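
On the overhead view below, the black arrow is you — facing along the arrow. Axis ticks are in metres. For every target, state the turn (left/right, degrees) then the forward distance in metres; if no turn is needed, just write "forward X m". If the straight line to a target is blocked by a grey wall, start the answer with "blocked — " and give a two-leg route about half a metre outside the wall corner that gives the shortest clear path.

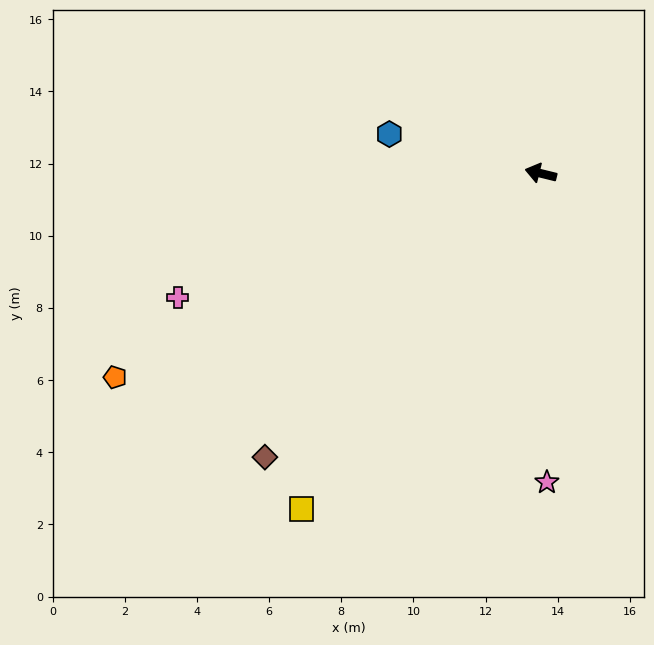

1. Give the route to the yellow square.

turn left 68°, forward 11.4 m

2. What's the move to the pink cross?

turn left 33°, forward 10.6 m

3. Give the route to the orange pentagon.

turn left 39°, forward 13.1 m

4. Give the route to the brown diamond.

turn left 60°, forward 11.0 m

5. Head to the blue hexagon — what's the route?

forward 4.3 m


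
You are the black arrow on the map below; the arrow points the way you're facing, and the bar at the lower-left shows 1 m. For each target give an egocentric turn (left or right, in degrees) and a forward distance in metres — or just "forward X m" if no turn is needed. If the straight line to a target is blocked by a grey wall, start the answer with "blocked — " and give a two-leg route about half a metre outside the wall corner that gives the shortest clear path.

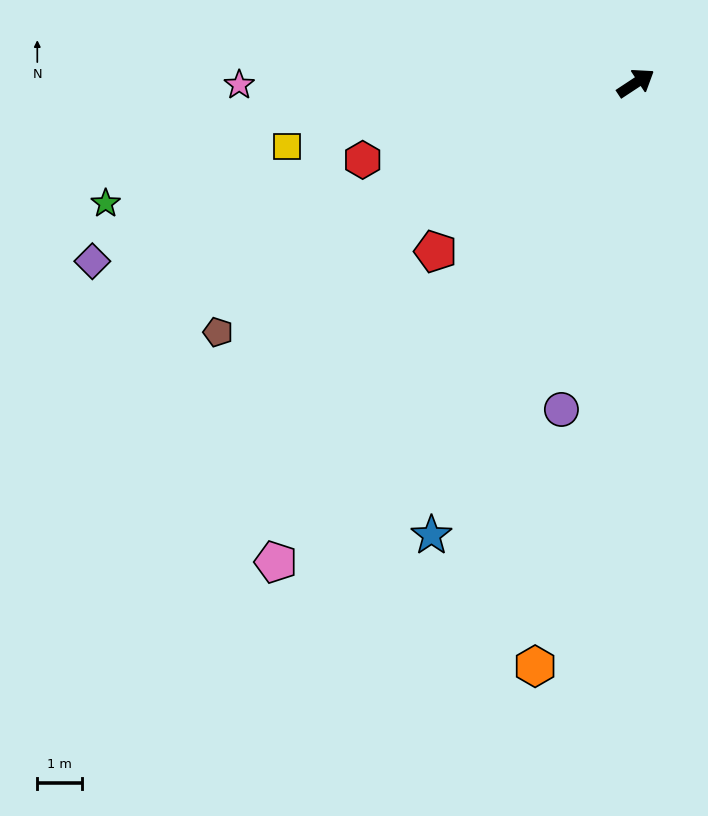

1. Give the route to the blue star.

turn right 148°, forward 11.0 m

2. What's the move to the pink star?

turn left 147°, forward 8.8 m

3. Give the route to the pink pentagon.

turn right 160°, forward 13.3 m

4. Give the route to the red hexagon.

turn left 162°, forward 6.3 m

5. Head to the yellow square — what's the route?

turn left 157°, forward 7.9 m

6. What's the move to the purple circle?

turn right 136°, forward 7.4 m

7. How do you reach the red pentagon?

turn right 173°, forward 5.8 m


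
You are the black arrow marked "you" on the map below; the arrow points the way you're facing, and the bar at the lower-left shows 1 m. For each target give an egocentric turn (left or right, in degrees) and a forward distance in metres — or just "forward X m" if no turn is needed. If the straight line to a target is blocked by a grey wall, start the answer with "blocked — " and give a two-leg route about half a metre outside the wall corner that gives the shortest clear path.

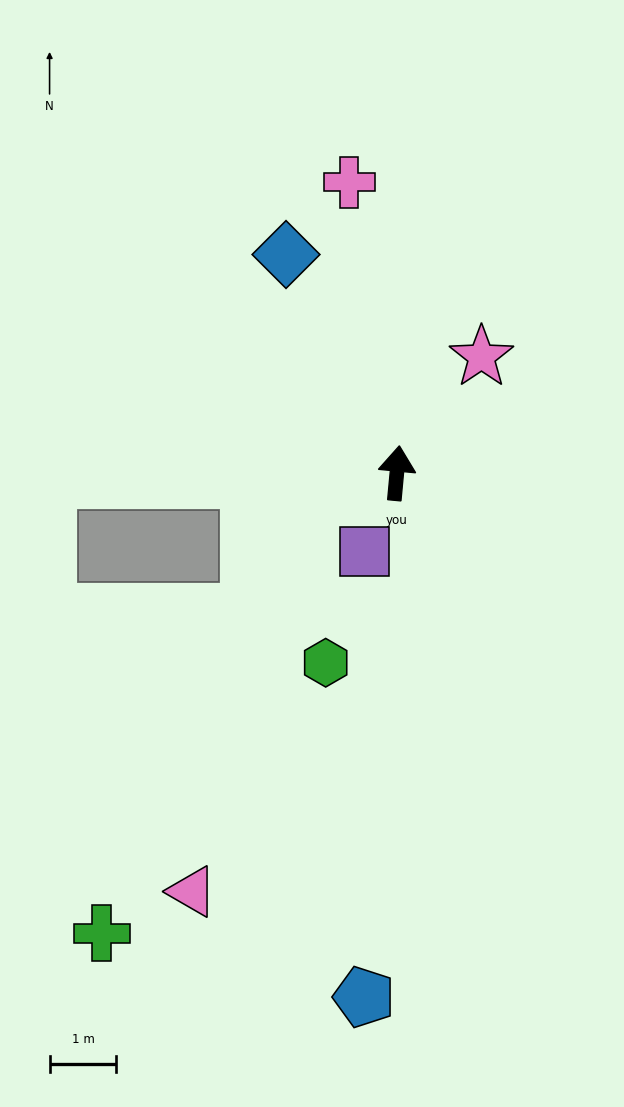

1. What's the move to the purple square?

turn left 163°, forward 1.3 m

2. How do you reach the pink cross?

turn left 15°, forward 4.4 m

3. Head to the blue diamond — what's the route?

turn left 32°, forward 3.7 m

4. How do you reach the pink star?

turn right 31°, forward 2.2 m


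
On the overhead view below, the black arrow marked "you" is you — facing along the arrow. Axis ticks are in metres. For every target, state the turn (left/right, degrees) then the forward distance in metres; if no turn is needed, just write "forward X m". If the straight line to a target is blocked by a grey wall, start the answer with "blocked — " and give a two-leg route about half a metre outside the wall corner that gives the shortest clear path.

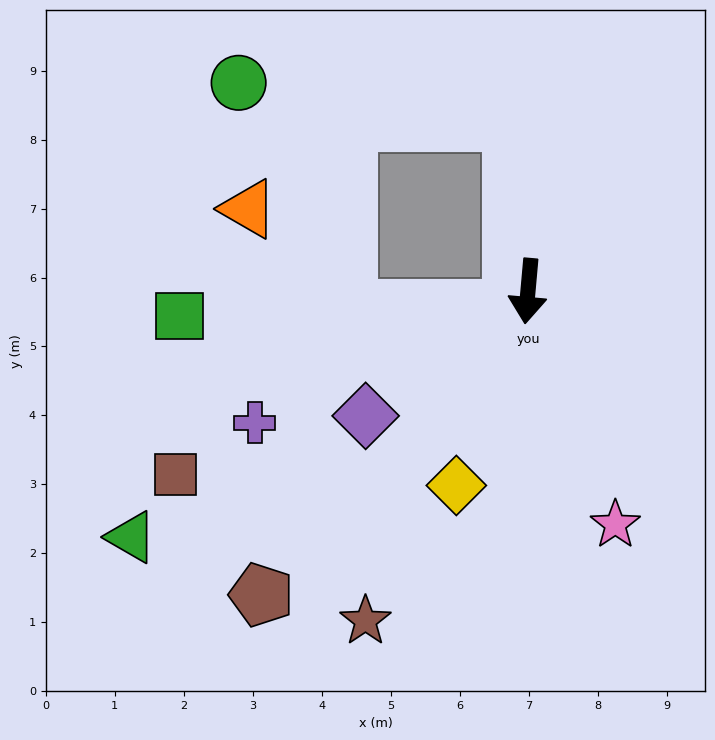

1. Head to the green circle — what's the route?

blocked — turn right 169°, forward 2.5 m, then turn left 76°, forward 4.0 m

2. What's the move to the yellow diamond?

turn right 15°, forward 3.0 m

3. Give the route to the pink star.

turn left 26°, forward 3.6 m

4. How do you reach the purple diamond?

turn right 47°, forward 3.0 m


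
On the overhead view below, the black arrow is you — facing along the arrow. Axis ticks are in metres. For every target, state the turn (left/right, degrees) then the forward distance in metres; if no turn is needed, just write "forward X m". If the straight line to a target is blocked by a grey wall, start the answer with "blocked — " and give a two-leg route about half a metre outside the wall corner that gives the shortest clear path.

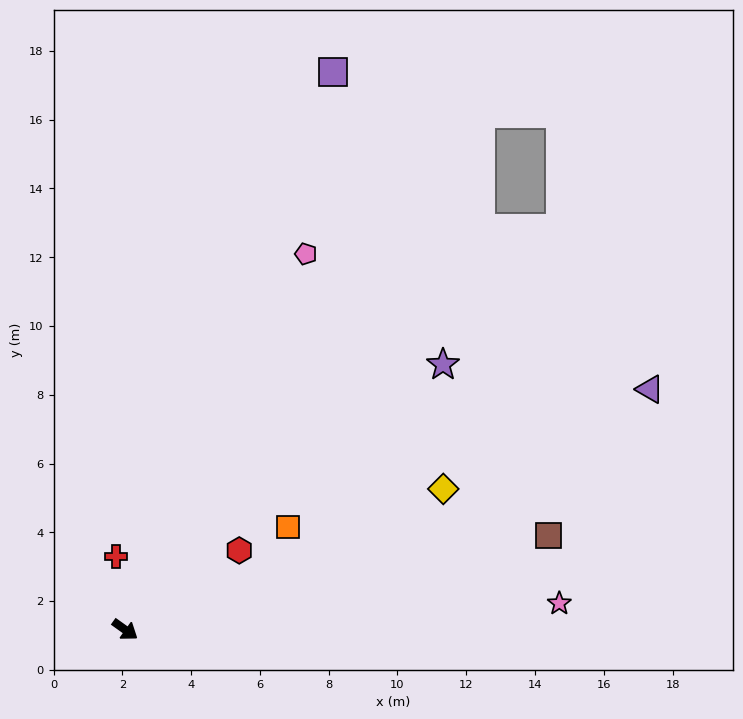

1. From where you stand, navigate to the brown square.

turn left 48°, forward 12.6 m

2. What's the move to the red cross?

turn left 132°, forward 2.1 m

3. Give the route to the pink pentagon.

turn left 100°, forward 12.1 m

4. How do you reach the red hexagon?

turn left 70°, forward 4.0 m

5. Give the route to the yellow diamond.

turn left 59°, forward 10.1 m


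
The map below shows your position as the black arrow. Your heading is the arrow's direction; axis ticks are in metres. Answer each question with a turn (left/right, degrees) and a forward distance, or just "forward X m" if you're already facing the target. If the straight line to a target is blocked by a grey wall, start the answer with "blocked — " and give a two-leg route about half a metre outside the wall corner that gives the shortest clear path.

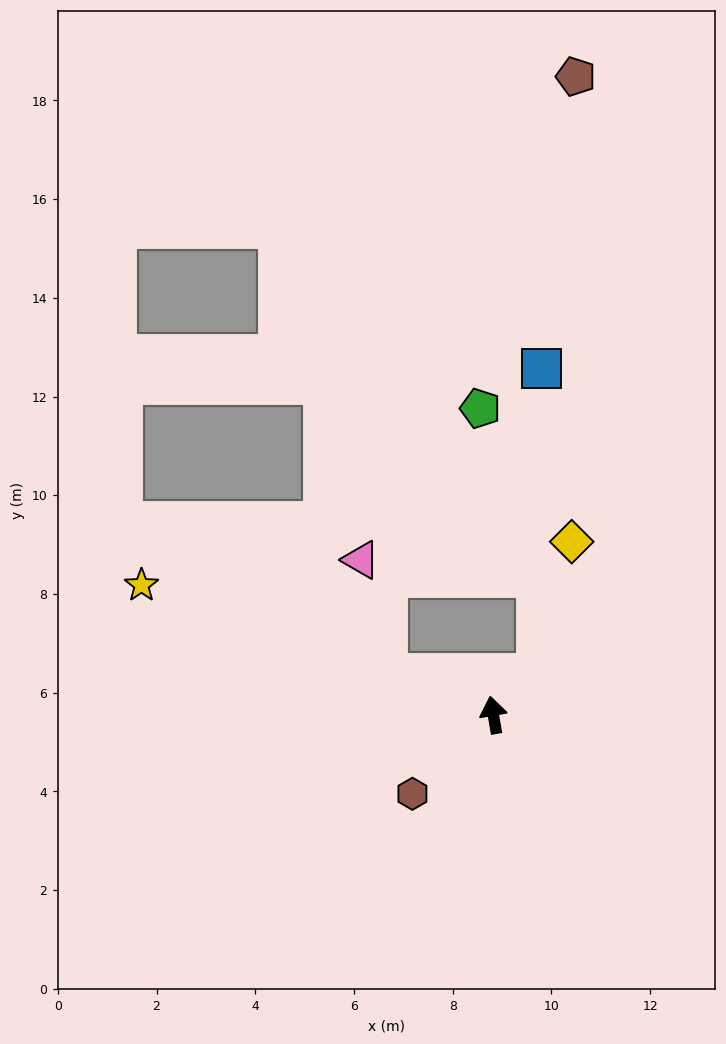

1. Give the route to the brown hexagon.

turn left 124°, forward 2.3 m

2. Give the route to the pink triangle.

blocked — turn left 59°, forward 2.3 m, then turn right 56°, forward 2.4 m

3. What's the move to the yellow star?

turn left 60°, forward 7.6 m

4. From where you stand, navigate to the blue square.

blocked — turn right 57°, forward 1.2 m, then turn left 46°, forward 6.2 m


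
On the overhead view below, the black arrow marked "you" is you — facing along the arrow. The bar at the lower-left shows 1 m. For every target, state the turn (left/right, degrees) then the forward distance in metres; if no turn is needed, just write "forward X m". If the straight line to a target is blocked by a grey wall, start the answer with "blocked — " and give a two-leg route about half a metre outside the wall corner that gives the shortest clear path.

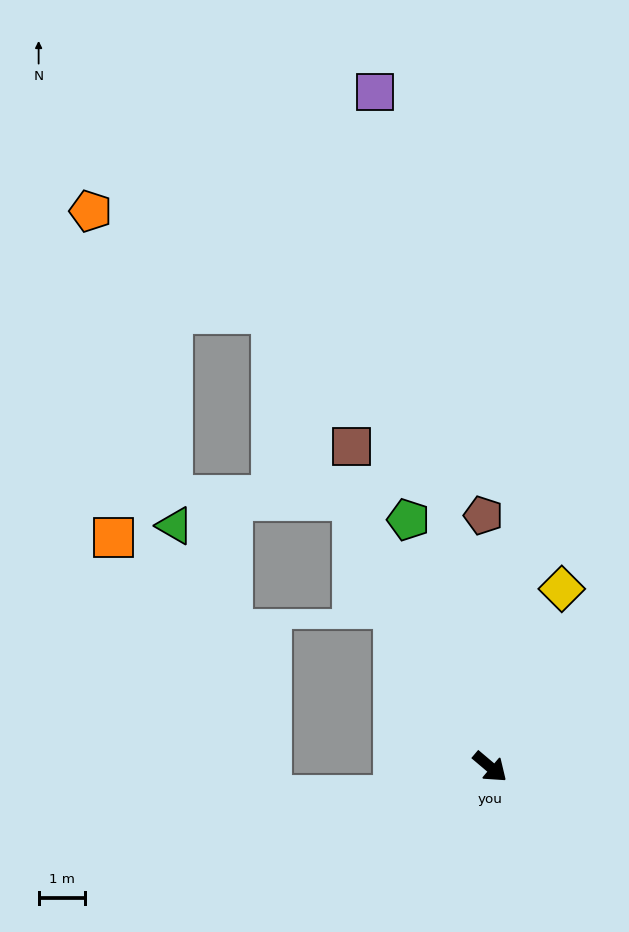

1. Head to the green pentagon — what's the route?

turn left 148°, forward 5.6 m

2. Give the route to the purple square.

turn left 140°, forward 14.8 m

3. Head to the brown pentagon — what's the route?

turn left 132°, forward 5.4 m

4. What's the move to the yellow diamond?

turn left 108°, forward 4.1 m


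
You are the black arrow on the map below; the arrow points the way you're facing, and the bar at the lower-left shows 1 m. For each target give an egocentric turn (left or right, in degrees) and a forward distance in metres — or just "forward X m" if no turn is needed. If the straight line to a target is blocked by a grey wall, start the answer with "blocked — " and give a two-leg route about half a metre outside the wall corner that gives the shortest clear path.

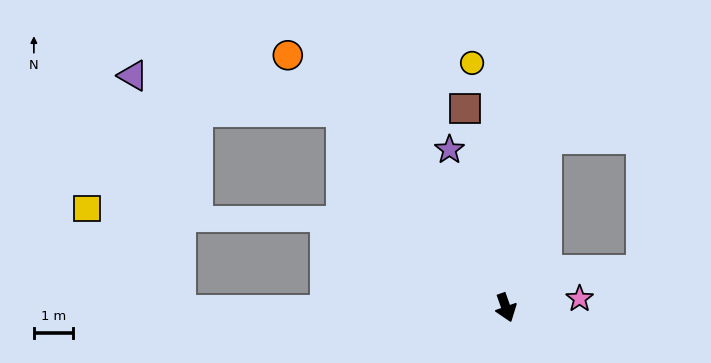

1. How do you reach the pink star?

turn left 78°, forward 1.9 m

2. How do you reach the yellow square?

blocked — turn right 109°, forward 8.3 m, then turn right 49°, forward 3.5 m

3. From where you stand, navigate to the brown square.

turn left 172°, forward 5.2 m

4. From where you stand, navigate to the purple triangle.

blocked — turn right 160°, forward 6.5 m, then turn left 41°, forward 5.4 m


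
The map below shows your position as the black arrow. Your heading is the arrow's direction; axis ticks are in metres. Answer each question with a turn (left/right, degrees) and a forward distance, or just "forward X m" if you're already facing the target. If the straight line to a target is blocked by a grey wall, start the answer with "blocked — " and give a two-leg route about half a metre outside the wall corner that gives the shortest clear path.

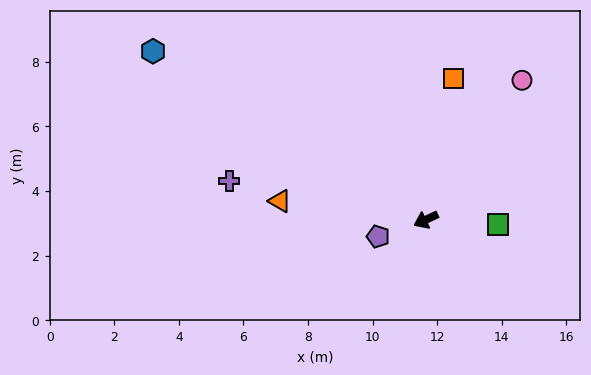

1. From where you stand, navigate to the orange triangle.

turn right 32°, forward 4.6 m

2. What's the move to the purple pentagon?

turn right 6°, forward 1.6 m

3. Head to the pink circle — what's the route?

turn right 150°, forward 5.2 m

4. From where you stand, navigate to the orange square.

turn right 126°, forward 4.5 m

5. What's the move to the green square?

turn left 151°, forward 2.2 m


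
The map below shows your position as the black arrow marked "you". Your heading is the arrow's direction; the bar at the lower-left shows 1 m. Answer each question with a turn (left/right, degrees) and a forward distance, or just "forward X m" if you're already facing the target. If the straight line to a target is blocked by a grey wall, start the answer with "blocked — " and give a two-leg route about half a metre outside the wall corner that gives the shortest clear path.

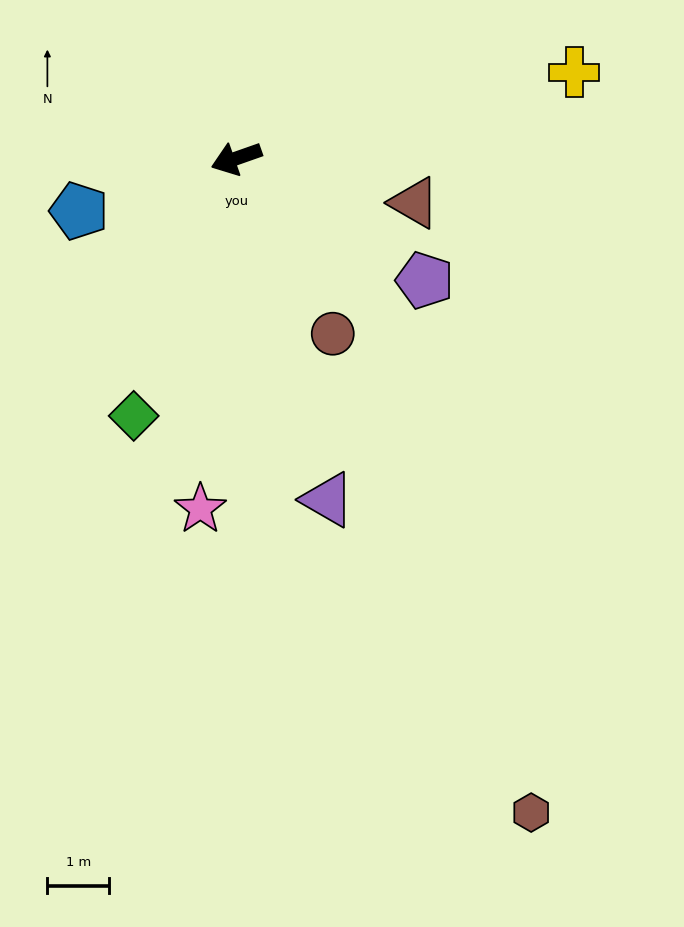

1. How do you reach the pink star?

turn left 65°, forward 5.7 m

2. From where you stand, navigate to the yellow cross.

turn left 175°, forward 5.7 m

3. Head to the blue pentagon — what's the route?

forward 2.7 m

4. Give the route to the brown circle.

turn left 99°, forward 3.2 m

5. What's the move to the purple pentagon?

turn left 128°, forward 3.6 m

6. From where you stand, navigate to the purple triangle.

turn left 86°, forward 5.7 m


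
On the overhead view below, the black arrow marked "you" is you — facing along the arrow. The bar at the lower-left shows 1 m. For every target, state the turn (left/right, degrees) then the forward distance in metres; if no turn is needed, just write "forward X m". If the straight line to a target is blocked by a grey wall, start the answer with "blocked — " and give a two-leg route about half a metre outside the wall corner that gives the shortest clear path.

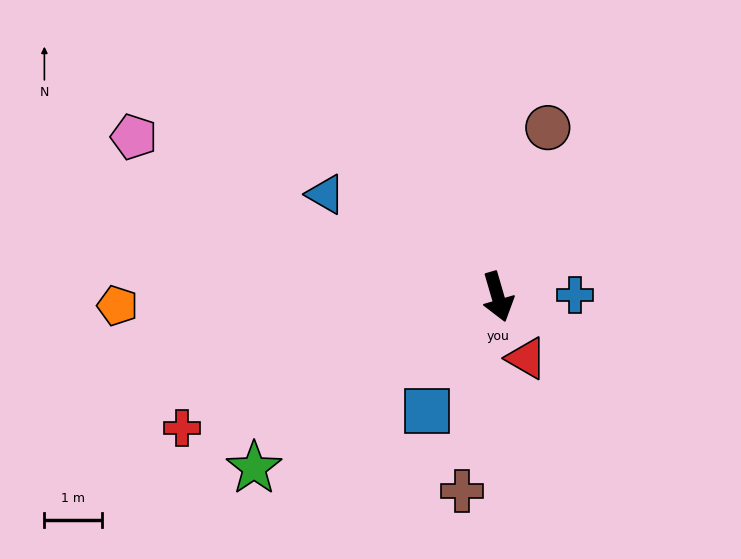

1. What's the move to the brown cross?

turn right 27°, forward 3.4 m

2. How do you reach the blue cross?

turn left 75°, forward 1.3 m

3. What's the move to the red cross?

turn right 84°, forward 6.0 m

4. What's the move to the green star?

turn right 71°, forward 5.2 m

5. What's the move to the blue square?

turn right 48°, forward 2.3 m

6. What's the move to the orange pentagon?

turn right 105°, forward 6.6 m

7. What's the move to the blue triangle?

turn right 137°, forward 3.5 m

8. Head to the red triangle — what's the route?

turn left 9°, forward 1.2 m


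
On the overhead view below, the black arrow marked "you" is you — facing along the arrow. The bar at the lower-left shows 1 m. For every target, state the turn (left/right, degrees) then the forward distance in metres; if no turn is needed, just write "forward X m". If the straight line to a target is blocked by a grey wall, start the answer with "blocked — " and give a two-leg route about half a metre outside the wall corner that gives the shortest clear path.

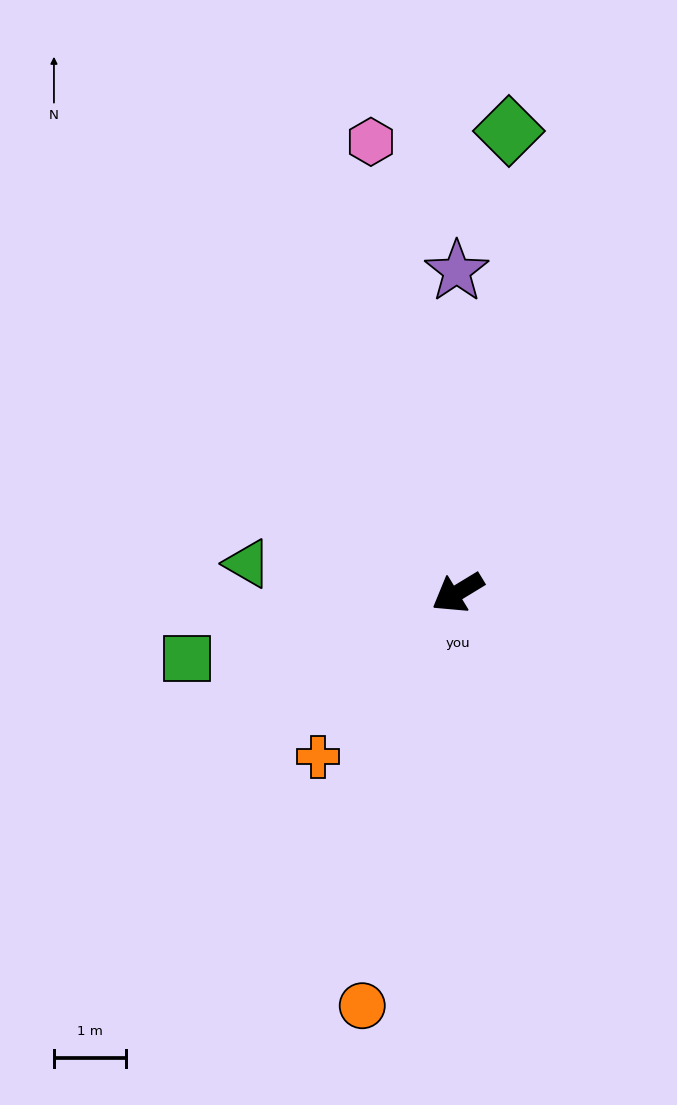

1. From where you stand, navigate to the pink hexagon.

turn right 110°, forward 6.4 m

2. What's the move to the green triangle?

turn right 39°, forward 2.9 m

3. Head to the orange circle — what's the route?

turn left 46°, forward 5.9 m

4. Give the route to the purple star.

turn right 121°, forward 4.5 m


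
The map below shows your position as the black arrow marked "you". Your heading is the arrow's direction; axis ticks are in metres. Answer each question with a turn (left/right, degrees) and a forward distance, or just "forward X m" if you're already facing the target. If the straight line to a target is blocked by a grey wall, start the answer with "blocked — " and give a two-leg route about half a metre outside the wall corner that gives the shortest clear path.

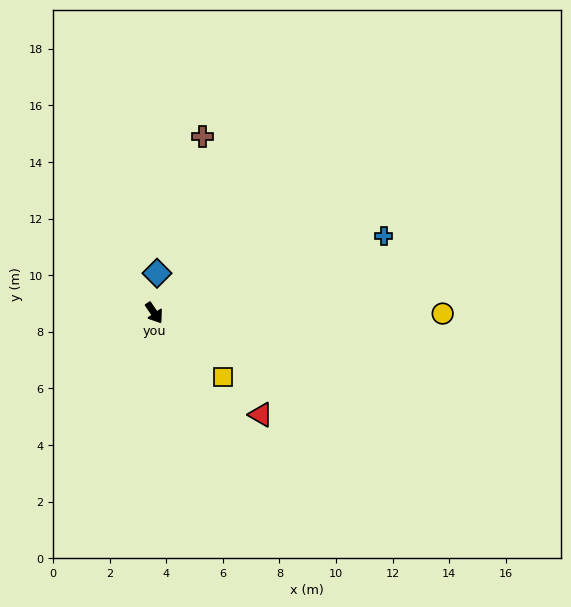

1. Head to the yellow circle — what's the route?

turn left 56°, forward 10.2 m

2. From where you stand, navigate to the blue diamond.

turn left 142°, forward 1.4 m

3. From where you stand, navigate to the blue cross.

turn left 74°, forward 8.5 m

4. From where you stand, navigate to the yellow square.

turn left 13°, forward 3.3 m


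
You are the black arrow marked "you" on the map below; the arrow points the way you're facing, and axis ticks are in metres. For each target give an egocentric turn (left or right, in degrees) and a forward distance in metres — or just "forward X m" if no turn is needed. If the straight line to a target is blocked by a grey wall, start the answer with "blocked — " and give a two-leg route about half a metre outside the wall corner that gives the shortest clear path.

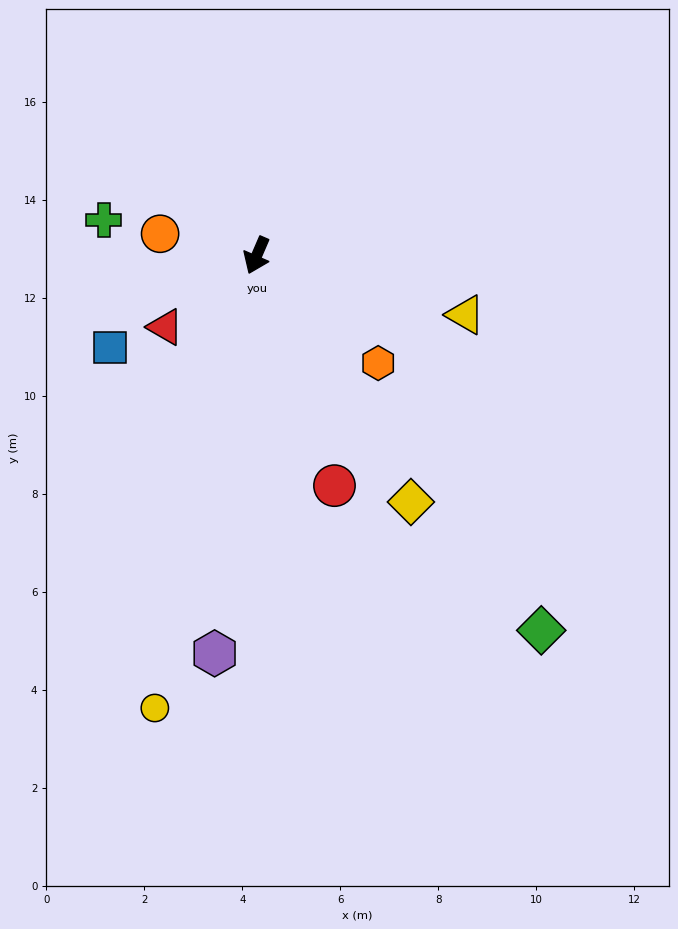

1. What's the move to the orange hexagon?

turn left 72°, forward 3.3 m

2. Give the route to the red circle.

turn left 42°, forward 5.0 m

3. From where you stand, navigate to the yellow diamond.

turn left 55°, forward 5.9 m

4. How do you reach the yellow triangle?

turn left 97°, forward 4.4 m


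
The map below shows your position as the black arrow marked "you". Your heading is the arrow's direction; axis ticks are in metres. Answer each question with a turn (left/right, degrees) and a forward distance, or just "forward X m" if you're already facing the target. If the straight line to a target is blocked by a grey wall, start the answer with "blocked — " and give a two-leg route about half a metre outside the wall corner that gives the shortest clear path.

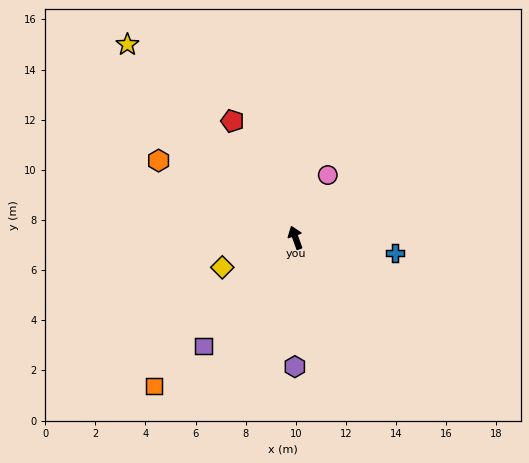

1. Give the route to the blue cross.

turn right 119°, forward 4.0 m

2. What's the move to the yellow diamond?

turn left 92°, forward 3.1 m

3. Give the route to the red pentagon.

turn left 9°, forward 5.3 m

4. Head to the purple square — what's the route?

turn left 120°, forward 5.7 m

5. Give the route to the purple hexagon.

turn left 160°, forward 5.1 m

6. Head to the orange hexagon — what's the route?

turn left 41°, forward 6.3 m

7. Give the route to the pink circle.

turn right 47°, forward 2.8 m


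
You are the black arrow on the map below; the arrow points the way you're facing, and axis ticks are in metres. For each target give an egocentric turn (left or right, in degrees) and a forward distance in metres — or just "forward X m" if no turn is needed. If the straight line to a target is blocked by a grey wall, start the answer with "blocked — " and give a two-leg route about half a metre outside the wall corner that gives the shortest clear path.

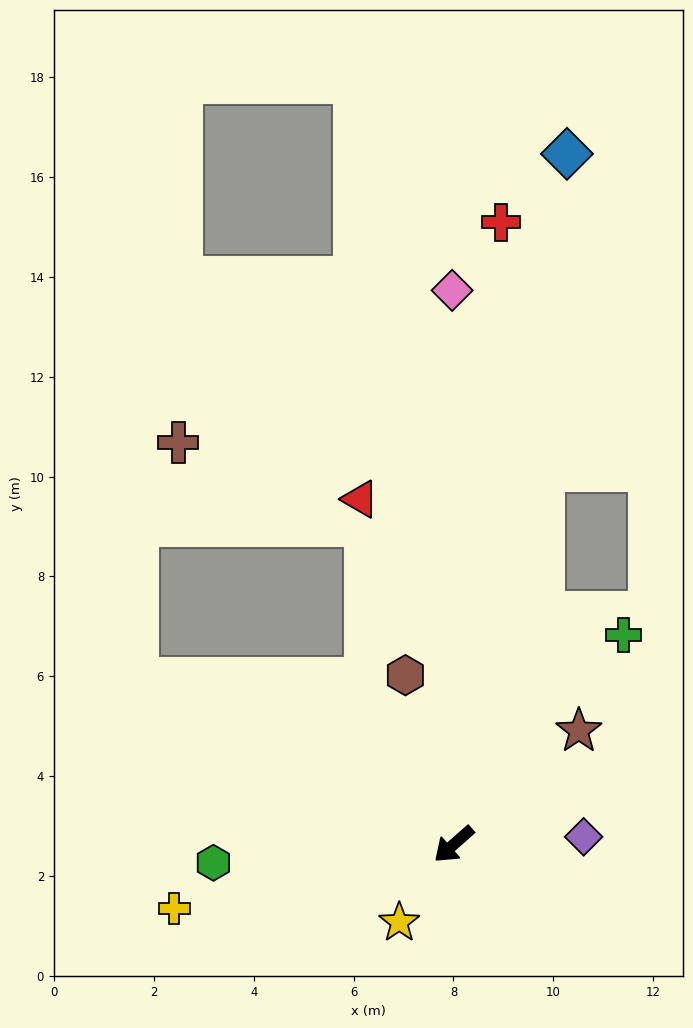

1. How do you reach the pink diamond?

turn right 131°, forward 11.1 m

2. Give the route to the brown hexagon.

turn right 115°, forward 3.5 m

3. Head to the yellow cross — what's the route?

turn right 29°, forward 5.7 m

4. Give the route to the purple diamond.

turn left 142°, forward 2.6 m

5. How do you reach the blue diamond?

turn right 141°, forward 14.0 m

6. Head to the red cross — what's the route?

turn right 136°, forward 12.5 m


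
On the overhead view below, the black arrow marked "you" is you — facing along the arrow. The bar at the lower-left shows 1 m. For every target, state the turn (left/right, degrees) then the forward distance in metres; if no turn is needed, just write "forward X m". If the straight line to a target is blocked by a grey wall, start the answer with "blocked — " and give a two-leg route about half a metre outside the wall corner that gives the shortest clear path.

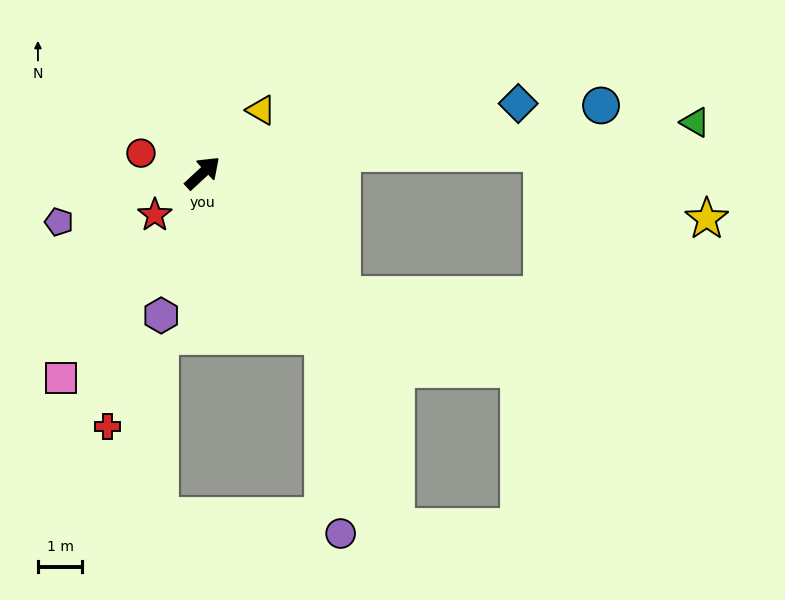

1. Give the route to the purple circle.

blocked — turn right 96°, forward 4.6 m, then turn right 32°, forward 4.4 m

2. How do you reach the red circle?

turn left 120°, forward 1.5 m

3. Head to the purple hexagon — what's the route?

turn right 149°, forward 3.3 m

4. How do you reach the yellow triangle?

turn left 4°, forward 1.9 m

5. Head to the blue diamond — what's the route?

turn right 30°, forward 7.3 m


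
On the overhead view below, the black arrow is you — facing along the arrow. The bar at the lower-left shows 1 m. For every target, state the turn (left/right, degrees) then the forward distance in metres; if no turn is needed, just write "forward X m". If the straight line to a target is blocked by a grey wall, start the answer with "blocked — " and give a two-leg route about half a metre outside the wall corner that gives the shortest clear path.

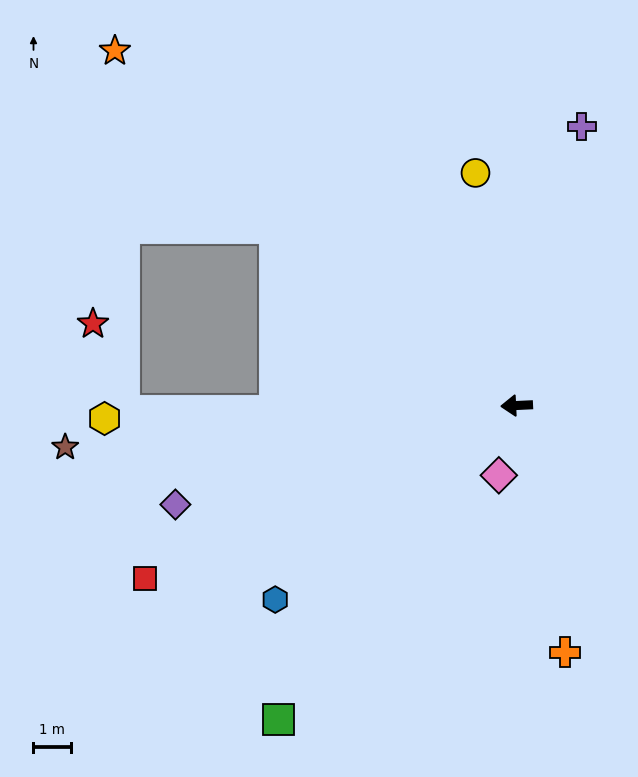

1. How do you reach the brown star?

turn left 3°, forward 12.0 m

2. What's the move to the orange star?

turn right 44°, forward 14.2 m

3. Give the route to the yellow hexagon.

forward 10.9 m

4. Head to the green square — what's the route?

turn left 50°, forward 10.4 m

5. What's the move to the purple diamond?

turn left 13°, forward 9.4 m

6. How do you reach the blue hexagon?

turn left 36°, forward 8.2 m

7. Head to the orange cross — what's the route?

turn left 98°, forward 6.7 m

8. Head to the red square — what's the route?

turn left 22°, forward 10.8 m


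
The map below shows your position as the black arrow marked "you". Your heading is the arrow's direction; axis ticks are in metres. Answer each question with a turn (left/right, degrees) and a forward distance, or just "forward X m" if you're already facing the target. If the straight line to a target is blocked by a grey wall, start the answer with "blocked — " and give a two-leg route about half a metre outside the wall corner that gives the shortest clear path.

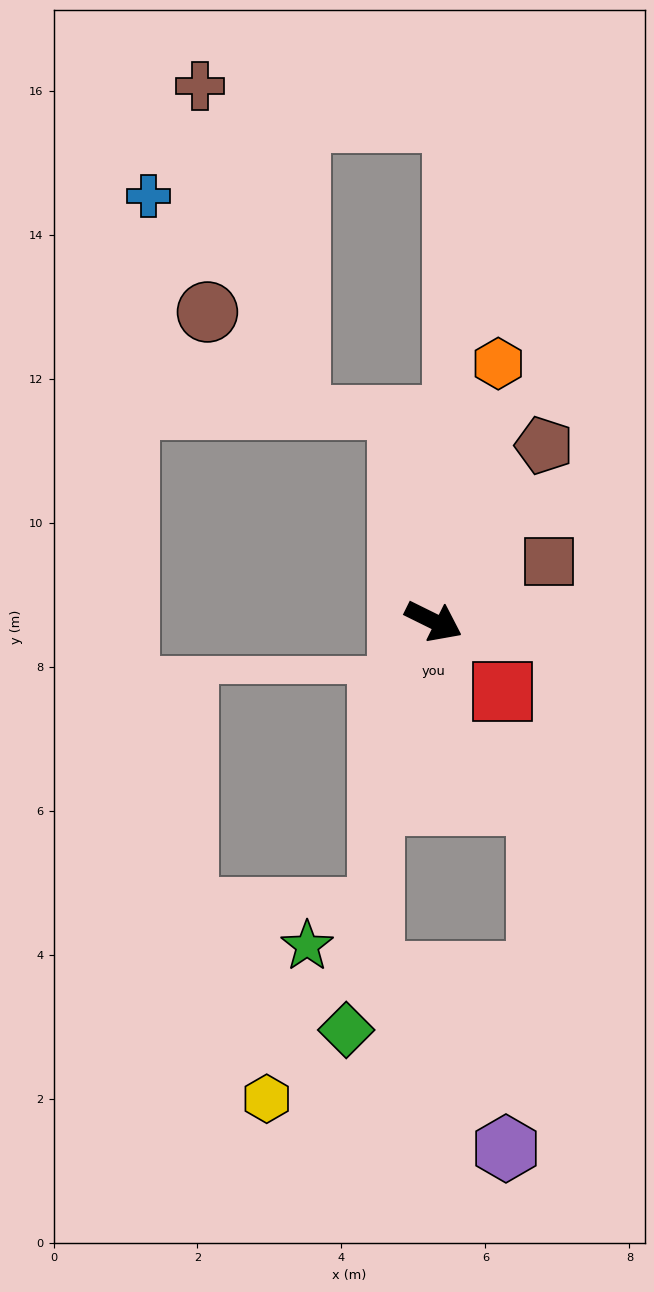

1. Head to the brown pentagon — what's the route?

turn left 84°, forward 2.9 m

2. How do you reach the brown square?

turn left 54°, forward 1.8 m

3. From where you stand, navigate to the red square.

turn right 19°, forward 1.4 m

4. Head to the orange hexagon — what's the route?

turn left 102°, forward 3.7 m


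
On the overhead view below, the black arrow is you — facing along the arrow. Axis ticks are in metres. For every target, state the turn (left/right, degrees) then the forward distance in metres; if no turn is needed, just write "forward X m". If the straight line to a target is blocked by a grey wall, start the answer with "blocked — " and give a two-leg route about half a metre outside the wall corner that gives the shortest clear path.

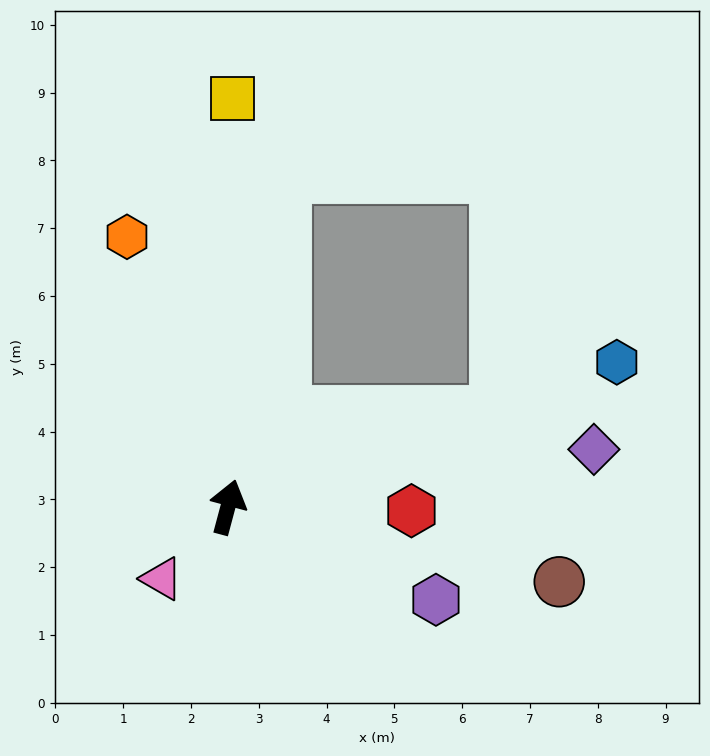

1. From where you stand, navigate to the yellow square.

turn left 14°, forward 6.0 m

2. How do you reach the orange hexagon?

turn left 35°, forward 4.3 m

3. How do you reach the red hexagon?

turn right 76°, forward 2.7 m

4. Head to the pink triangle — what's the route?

turn left 152°, forward 1.4 m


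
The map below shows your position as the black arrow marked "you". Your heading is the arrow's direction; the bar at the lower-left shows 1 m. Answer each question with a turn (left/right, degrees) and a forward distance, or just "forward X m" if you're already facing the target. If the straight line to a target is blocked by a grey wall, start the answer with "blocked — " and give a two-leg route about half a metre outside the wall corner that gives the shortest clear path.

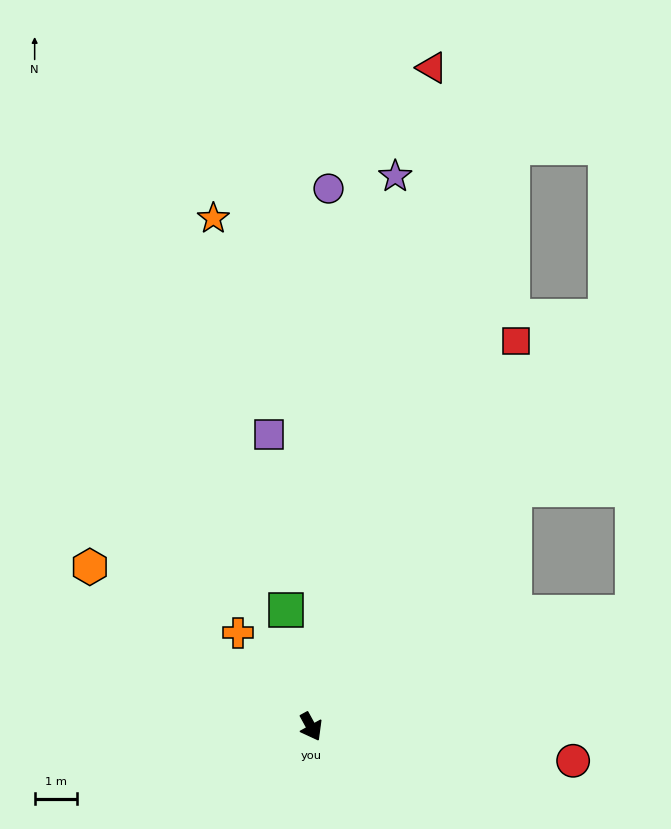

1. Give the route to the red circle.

turn left 54°, forward 6.2 m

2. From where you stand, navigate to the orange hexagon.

turn right 155°, forward 6.4 m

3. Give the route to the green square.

turn left 163°, forward 2.8 m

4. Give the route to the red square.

turn left 123°, forward 10.3 m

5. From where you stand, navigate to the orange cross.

turn right 171°, forward 2.8 m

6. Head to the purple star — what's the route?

turn left 143°, forward 13.1 m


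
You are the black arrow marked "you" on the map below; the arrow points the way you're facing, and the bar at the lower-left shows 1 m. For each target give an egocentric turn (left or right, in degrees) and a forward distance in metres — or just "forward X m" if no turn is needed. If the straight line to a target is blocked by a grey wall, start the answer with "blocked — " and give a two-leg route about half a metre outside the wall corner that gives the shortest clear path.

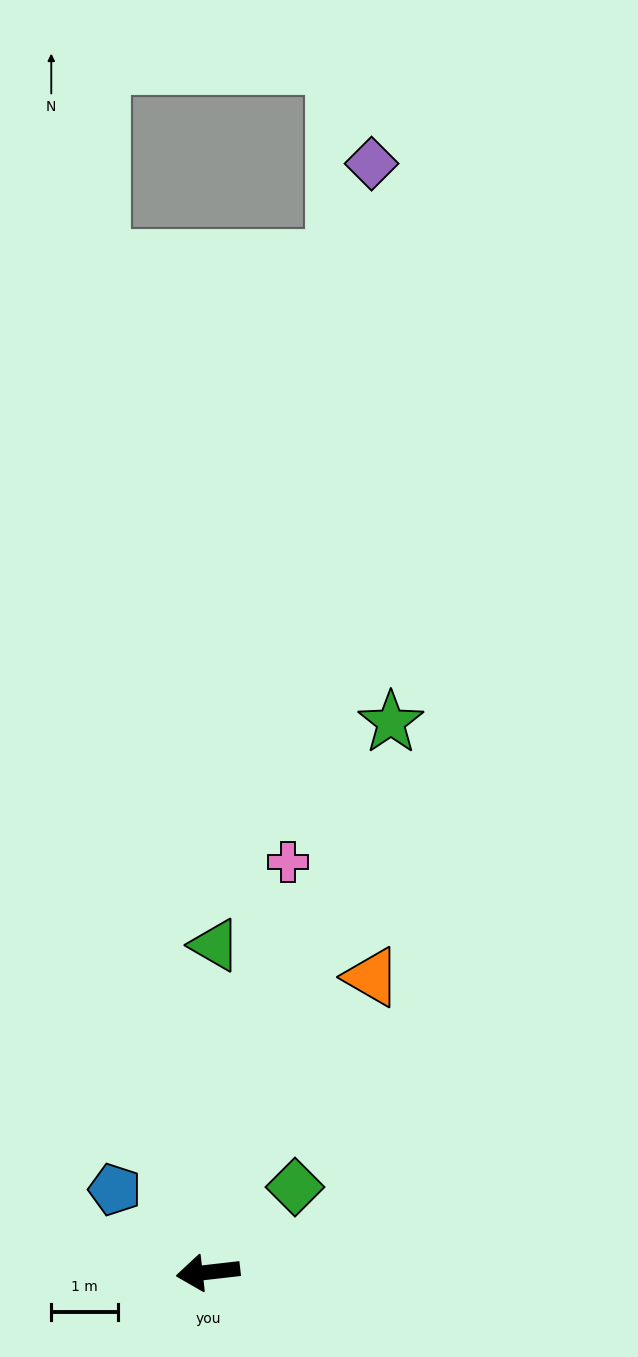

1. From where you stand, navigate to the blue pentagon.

turn right 48°, forward 1.9 m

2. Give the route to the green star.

turn right 115°, forward 8.7 m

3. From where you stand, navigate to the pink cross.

turn right 108°, forward 6.2 m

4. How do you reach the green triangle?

turn right 98°, forward 4.9 m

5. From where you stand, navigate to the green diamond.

turn right 142°, forward 1.8 m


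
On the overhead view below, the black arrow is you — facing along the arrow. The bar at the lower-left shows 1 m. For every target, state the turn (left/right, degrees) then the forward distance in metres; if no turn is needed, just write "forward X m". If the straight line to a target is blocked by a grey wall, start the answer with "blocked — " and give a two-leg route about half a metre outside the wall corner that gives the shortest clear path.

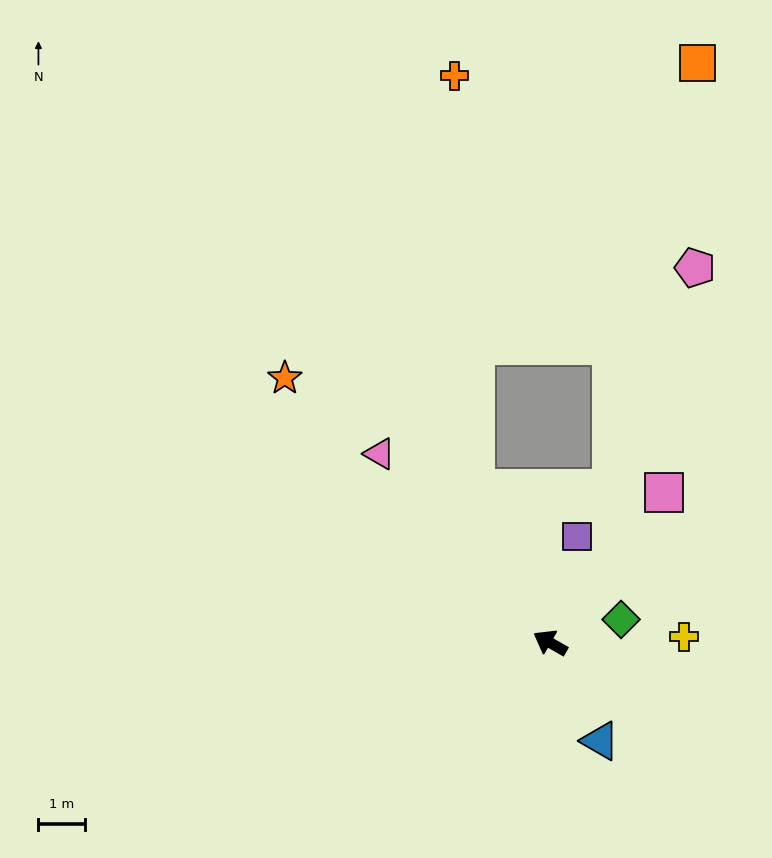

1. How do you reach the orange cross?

blocked — turn right 34°, forward 3.7 m, then turn right 23°, forward 8.9 m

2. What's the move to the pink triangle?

turn right 18°, forward 5.4 m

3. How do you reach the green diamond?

turn right 132°, forward 1.6 m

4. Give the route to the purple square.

turn right 74°, forward 2.3 m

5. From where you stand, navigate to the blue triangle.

turn left 147°, forward 2.4 m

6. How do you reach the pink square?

turn right 97°, forward 4.0 m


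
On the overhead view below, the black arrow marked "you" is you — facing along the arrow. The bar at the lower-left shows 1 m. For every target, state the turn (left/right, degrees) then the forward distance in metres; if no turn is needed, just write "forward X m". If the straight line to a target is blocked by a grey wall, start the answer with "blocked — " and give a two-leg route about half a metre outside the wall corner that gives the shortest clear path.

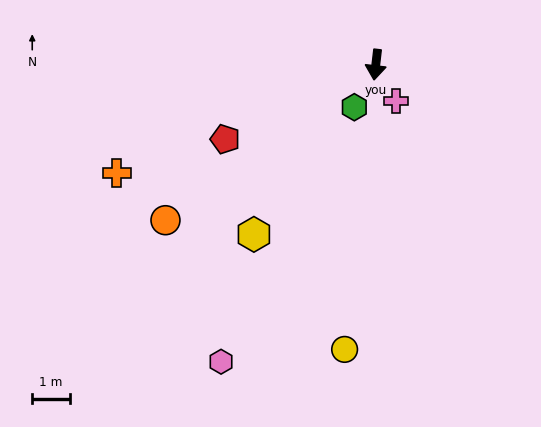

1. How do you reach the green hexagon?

turn right 20°, forward 1.3 m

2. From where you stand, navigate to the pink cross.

turn left 36°, forward 1.1 m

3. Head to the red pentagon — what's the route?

turn right 57°, forward 4.5 m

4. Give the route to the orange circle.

turn right 47°, forward 7.0 m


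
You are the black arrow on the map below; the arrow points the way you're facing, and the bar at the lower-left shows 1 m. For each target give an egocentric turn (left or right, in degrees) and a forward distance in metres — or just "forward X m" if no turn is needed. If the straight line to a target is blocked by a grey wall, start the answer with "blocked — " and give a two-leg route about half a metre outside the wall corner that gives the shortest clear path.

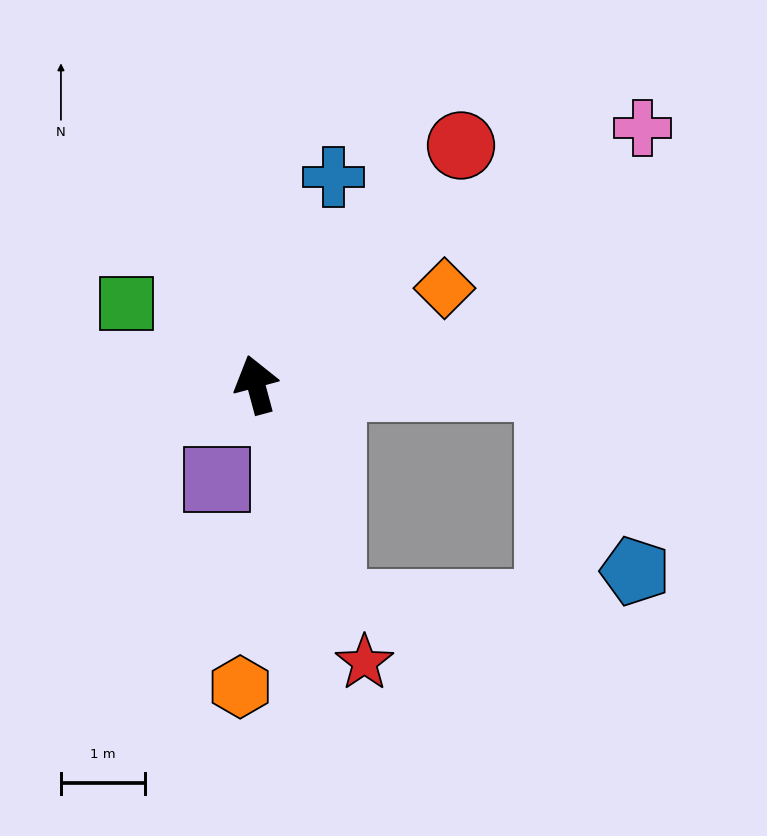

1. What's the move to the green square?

turn left 43°, forward 1.8 m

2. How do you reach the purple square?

turn left 143°, forward 1.2 m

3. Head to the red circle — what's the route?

turn right 56°, forward 3.8 m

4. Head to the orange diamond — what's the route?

turn right 78°, forward 2.5 m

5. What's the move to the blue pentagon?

blocked — turn right 105°, forward 3.5 m, then turn right 66°, forward 2.4 m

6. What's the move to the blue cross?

turn right 35°, forward 2.6 m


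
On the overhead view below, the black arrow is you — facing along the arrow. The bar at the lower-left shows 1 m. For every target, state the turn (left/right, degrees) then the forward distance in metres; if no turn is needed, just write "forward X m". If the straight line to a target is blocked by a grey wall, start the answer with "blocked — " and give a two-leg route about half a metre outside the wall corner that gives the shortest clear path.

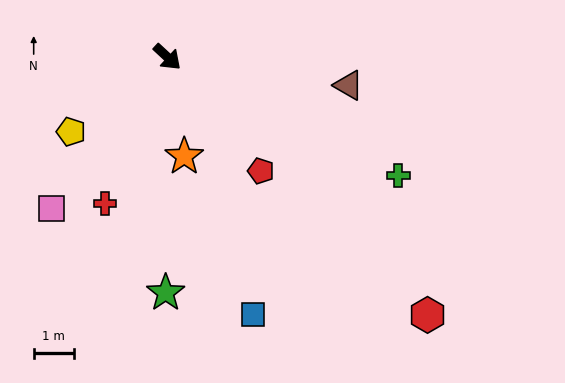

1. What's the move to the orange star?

turn right 38°, forward 2.5 m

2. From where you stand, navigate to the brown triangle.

turn left 34°, forward 4.6 m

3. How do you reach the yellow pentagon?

turn right 99°, forward 3.0 m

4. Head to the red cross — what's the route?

turn right 70°, forward 4.0 m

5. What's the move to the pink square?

turn right 84°, forward 4.7 m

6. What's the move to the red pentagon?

turn right 8°, forward 3.7 m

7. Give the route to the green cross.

turn left 16°, forward 6.4 m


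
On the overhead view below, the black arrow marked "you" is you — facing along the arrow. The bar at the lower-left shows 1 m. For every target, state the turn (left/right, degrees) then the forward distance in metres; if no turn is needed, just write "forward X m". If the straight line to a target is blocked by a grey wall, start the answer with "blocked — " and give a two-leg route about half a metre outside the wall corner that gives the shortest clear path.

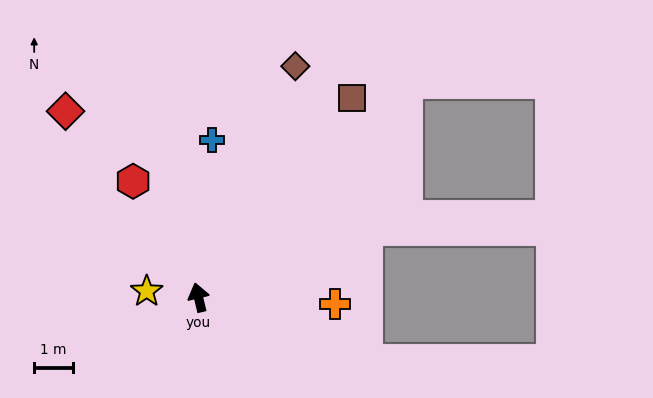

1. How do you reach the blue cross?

turn right 18°, forward 4.1 m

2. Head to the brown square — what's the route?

turn right 51°, forward 6.5 m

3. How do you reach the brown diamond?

turn right 36°, forward 6.5 m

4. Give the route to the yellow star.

turn left 70°, forward 1.3 m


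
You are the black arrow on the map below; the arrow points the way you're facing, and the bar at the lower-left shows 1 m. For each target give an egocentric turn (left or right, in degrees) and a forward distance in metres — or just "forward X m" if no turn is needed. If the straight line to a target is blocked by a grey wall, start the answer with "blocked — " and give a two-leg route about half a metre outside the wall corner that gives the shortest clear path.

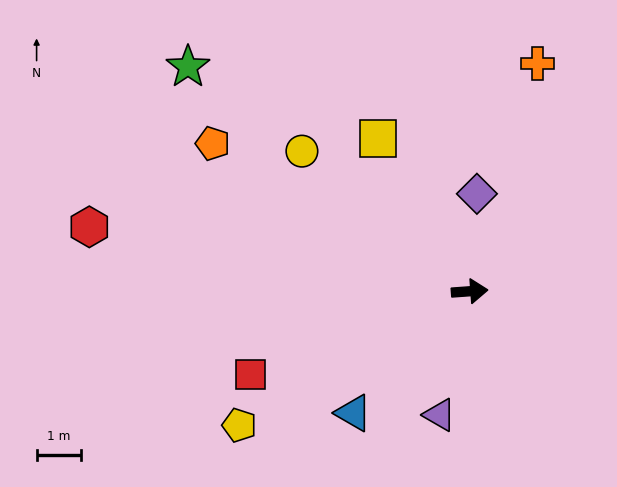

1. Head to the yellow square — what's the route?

turn left 117°, forward 4.0 m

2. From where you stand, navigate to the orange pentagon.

turn left 146°, forward 6.6 m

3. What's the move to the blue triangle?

turn right 138°, forward 3.8 m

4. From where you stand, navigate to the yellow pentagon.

turn right 154°, forward 5.9 m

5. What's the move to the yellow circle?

turn left 136°, forward 4.9 m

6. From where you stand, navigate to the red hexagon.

turn left 166°, forward 8.6 m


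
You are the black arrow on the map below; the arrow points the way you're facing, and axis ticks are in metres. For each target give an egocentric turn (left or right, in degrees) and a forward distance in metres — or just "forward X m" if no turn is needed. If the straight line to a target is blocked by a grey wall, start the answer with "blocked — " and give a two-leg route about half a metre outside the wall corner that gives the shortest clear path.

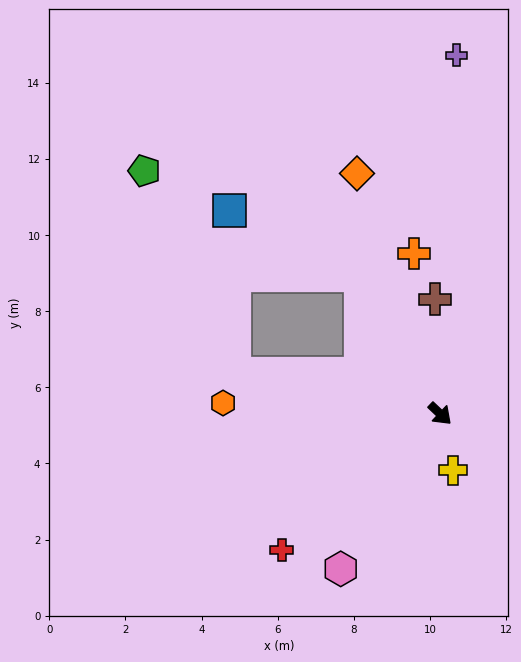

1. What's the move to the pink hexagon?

turn right 79°, forward 4.8 m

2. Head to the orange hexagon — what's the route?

turn right 139°, forward 5.7 m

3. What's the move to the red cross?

turn right 96°, forward 5.5 m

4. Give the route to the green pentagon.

blocked — turn right 148°, forward 5.5 m, then turn right 54°, forward 5.8 m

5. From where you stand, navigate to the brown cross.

turn left 136°, forward 3.0 m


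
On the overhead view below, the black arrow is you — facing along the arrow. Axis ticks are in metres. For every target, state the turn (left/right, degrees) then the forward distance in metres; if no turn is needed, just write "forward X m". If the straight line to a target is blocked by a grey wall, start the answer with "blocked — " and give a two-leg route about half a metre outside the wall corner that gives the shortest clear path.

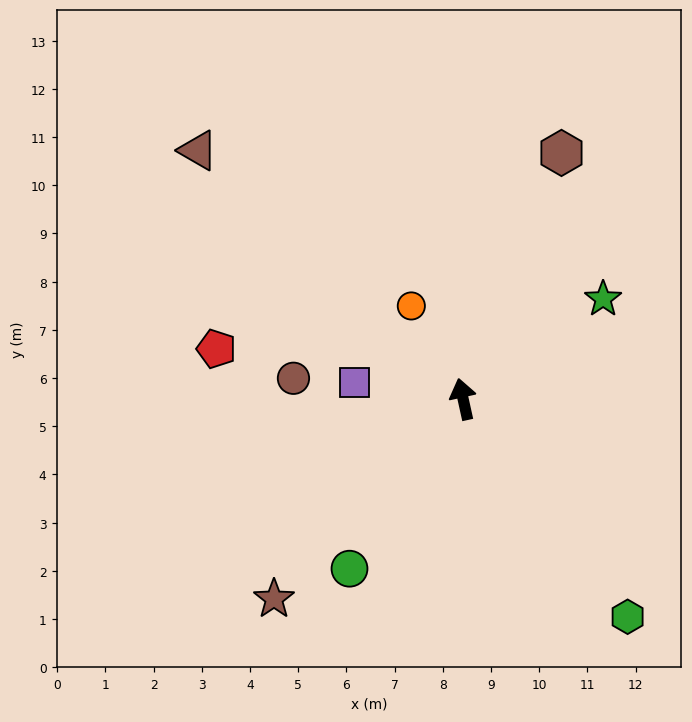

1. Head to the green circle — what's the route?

turn left 134°, forward 4.2 m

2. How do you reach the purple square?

turn left 69°, forward 2.3 m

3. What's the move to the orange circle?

turn left 17°, forward 2.2 m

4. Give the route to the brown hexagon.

turn right 34°, forward 5.5 m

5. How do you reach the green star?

turn right 67°, forward 3.6 m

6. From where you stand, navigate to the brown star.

turn left 124°, forward 5.7 m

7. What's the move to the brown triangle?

turn left 34°, forward 7.5 m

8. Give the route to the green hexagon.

turn right 155°, forward 5.7 m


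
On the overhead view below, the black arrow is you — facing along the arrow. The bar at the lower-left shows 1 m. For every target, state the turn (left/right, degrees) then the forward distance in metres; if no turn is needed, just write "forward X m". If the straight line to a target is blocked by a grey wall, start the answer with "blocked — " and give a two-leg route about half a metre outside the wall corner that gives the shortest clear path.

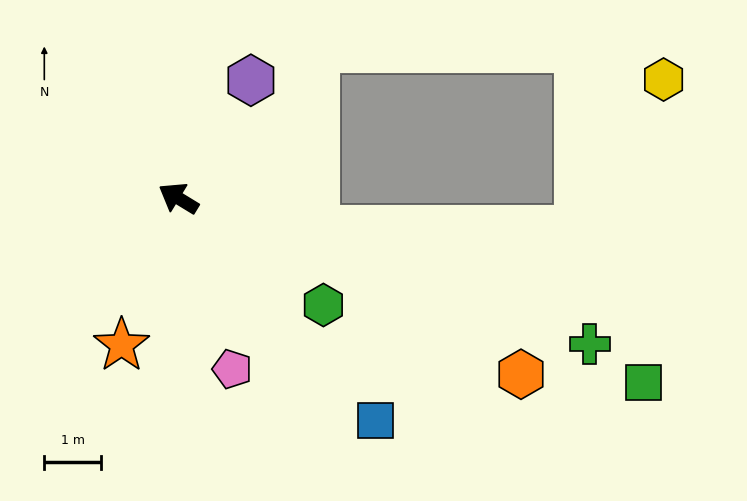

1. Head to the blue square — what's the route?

turn left 163°, forward 5.2 m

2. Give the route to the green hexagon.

turn left 175°, forward 3.1 m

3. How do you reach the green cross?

turn right 168°, forward 7.6 m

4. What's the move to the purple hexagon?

turn right 90°, forward 2.4 m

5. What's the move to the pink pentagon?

turn left 139°, forward 3.1 m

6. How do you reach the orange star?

turn left 100°, forward 2.8 m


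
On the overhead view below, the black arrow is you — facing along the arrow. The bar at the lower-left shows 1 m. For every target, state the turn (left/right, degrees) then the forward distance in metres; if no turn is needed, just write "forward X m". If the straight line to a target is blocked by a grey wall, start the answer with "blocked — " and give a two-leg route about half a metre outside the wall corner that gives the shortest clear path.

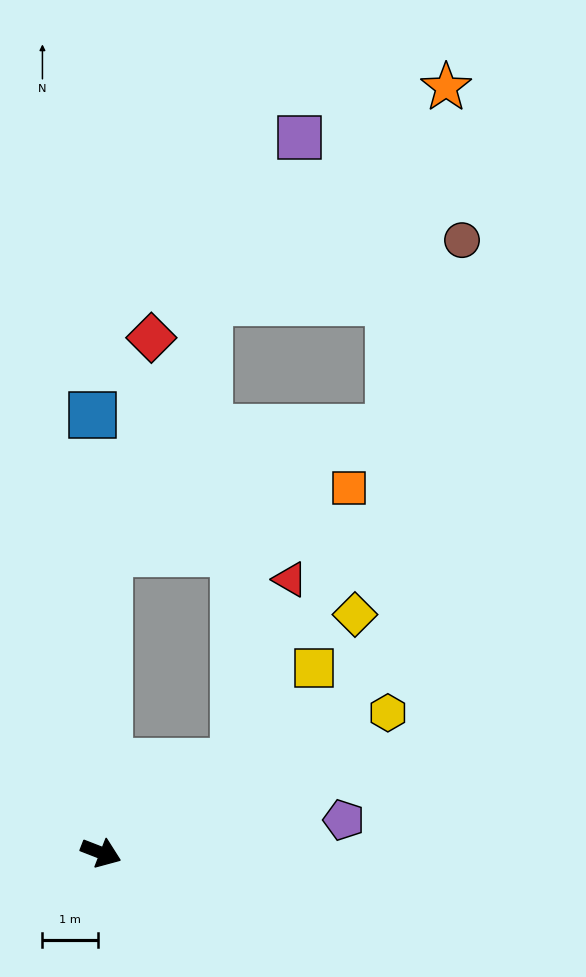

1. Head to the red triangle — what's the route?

blocked — turn left 56°, forward 2.9 m, then turn left 38°, forward 3.4 m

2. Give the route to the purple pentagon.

turn left 29°, forward 4.4 m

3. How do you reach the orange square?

blocked — turn left 110°, forward 5.4 m, then turn right 74°, forward 4.5 m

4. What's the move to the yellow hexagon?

turn left 47°, forward 5.7 m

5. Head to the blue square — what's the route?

turn left 112°, forward 7.9 m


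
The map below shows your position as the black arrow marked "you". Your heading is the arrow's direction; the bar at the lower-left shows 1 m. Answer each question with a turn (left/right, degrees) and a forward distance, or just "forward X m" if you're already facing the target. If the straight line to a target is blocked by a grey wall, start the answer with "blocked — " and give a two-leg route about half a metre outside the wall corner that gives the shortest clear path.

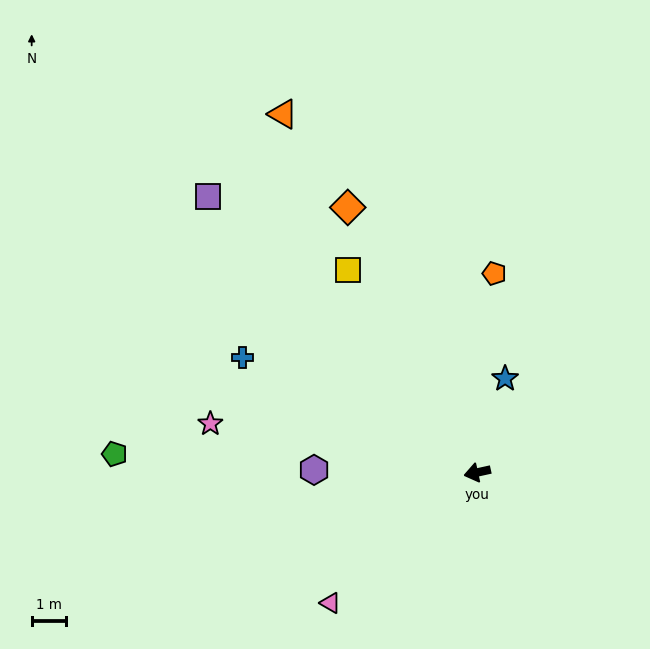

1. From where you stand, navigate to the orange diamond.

turn right 76°, forward 8.5 m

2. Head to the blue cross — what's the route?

turn right 38°, forward 7.5 m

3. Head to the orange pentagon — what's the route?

turn right 107°, forward 5.7 m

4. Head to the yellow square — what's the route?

turn right 70°, forward 6.9 m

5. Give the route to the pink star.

turn right 23°, forward 7.8 m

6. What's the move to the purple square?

turn right 58°, forward 11.1 m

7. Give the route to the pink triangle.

turn left 29°, forward 5.7 m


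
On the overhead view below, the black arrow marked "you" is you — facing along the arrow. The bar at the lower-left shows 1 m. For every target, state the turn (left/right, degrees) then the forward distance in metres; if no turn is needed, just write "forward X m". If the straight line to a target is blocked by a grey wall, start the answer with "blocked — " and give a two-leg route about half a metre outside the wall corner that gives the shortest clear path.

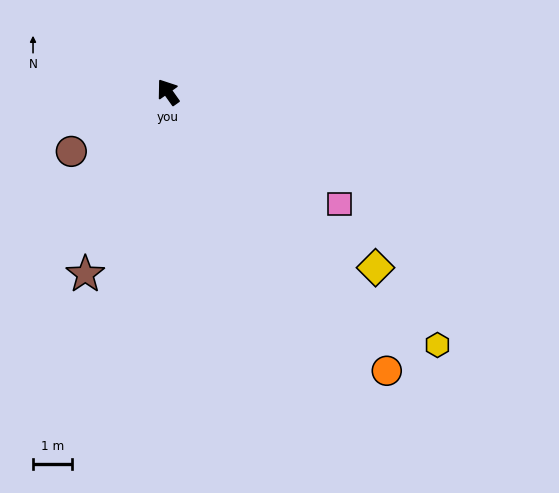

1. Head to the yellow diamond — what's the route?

turn right 166°, forward 7.0 m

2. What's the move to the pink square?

turn right 158°, forward 5.2 m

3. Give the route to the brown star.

turn left 120°, forward 5.1 m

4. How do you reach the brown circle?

turn left 86°, forward 2.9 m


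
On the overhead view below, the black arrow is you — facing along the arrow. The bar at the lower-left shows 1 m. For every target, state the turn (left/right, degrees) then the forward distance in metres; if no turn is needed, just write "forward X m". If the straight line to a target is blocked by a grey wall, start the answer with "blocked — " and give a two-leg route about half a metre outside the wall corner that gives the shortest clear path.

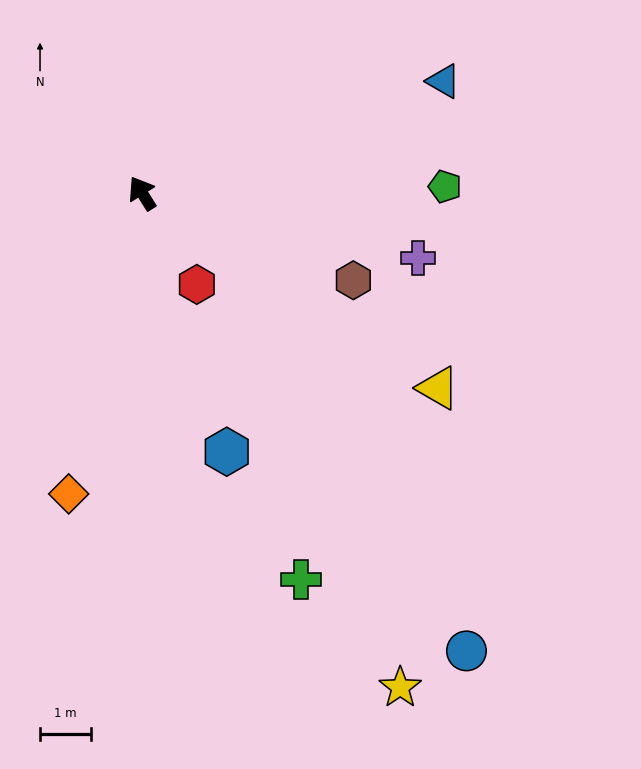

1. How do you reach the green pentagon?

turn right 121°, forward 5.9 m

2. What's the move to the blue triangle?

turn right 102°, forward 6.3 m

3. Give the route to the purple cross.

turn right 135°, forward 5.5 m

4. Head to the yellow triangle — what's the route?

turn right 156°, forward 6.9 m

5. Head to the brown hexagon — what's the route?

turn right 145°, forward 4.5 m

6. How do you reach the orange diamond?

turn left 134°, forward 6.0 m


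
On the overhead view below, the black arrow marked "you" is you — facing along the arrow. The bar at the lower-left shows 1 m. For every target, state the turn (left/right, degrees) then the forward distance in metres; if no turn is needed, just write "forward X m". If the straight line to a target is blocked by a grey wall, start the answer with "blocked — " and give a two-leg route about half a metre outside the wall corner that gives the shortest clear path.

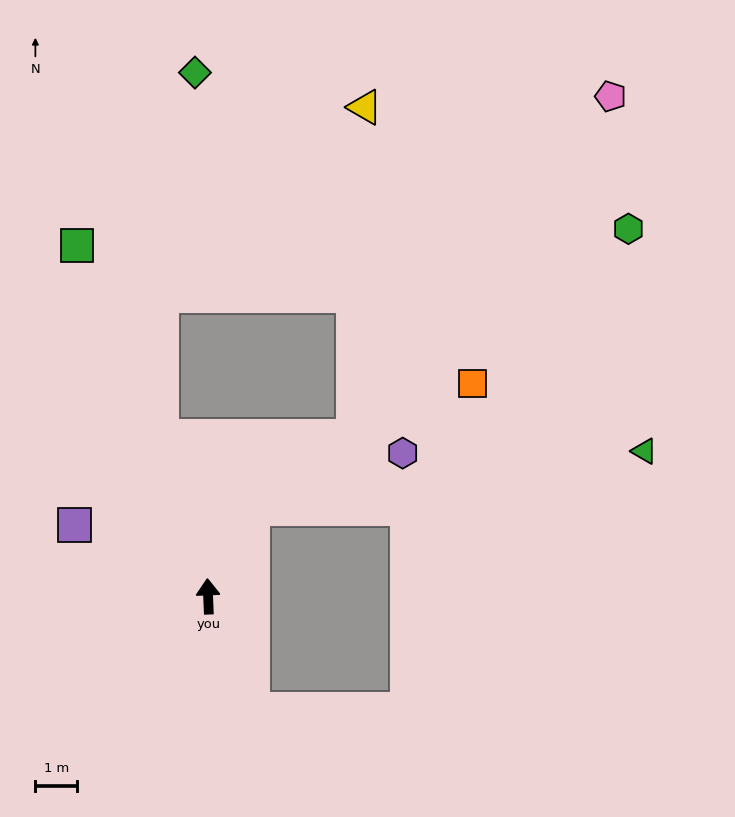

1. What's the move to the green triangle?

blocked — turn right 29°, forward 2.4 m, then turn right 55°, forward 9.5 m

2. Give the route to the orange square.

blocked — turn right 29°, forward 2.4 m, then turn right 34°, forward 6.1 m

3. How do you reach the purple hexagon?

blocked — turn right 29°, forward 2.4 m, then turn right 43°, forward 3.9 m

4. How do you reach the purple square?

turn left 59°, forward 3.6 m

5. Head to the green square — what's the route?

turn left 18°, forward 9.0 m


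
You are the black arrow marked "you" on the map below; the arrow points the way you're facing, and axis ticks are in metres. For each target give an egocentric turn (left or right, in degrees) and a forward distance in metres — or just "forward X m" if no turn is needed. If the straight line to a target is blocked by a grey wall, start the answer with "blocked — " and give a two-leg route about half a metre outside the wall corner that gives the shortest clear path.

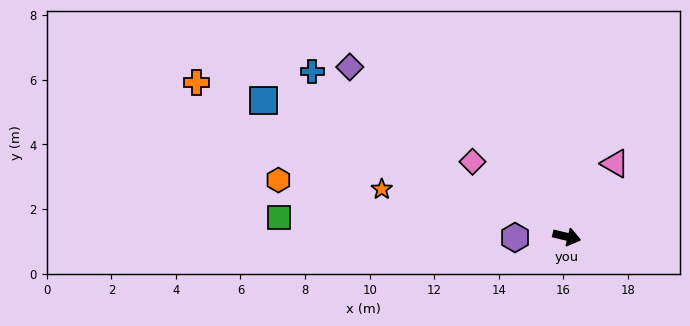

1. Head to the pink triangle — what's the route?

turn left 70°, forward 2.7 m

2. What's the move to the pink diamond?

turn left 155°, forward 3.7 m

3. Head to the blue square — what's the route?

turn left 169°, forward 10.3 m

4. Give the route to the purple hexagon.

turn right 166°, forward 1.6 m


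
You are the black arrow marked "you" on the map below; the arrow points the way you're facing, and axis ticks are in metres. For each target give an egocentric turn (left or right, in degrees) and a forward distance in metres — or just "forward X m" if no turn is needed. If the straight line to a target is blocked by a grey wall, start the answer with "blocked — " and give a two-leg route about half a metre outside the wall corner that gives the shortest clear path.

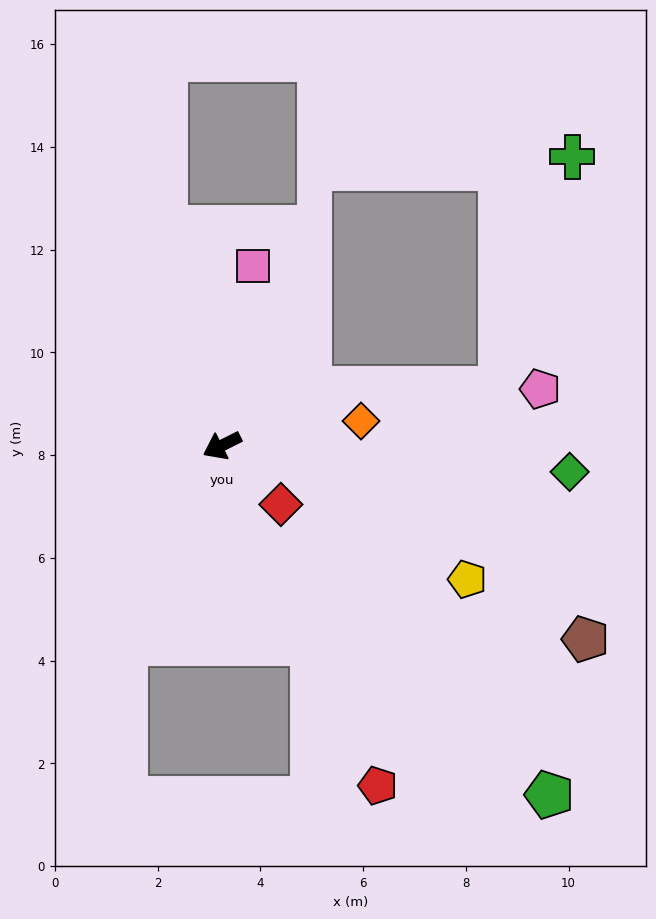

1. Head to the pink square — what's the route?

turn right 126°, forward 3.5 m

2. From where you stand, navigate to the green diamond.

turn left 149°, forward 6.8 m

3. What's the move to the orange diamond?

turn left 163°, forward 2.7 m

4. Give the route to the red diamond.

turn left 108°, forward 1.6 m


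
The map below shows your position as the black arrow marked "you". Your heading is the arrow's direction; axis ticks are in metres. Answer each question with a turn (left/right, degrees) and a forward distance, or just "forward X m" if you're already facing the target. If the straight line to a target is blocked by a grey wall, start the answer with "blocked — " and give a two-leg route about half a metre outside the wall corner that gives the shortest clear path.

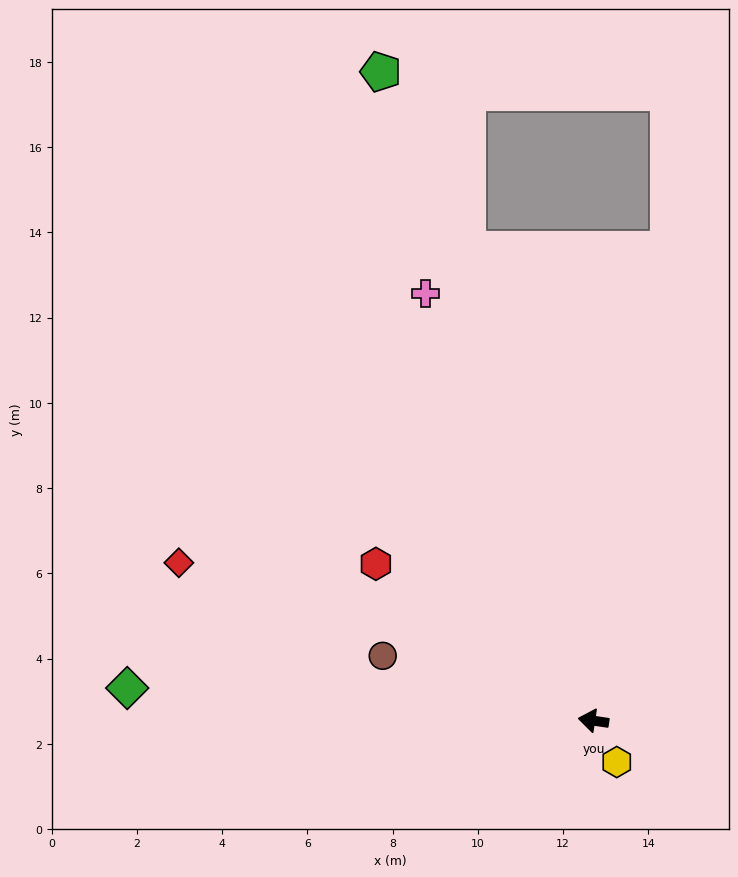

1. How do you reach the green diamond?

turn left 5°, forward 11.0 m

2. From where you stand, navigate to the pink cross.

turn right 60°, forward 10.8 m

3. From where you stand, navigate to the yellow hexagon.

turn left 128°, forward 1.1 m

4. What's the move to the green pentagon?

turn right 63°, forward 16.0 m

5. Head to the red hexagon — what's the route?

turn right 27°, forward 6.3 m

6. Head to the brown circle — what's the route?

turn right 9°, forward 5.2 m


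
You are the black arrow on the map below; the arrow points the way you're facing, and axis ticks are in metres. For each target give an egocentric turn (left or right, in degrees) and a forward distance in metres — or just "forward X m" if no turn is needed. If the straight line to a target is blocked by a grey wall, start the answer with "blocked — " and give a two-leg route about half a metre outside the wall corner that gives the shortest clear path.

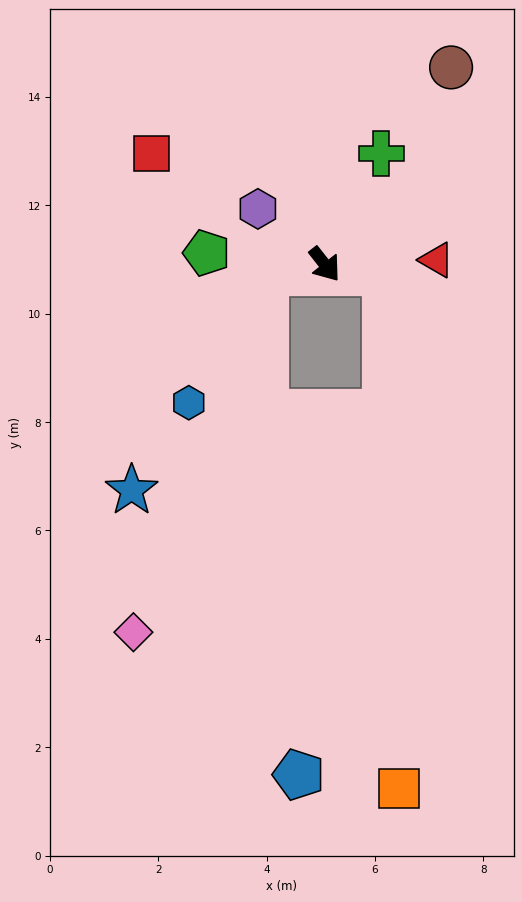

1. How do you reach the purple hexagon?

turn right 168°, forward 1.6 m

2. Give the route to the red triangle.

turn left 54°, forward 2.1 m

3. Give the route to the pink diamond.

blocked — turn right 120°, forward 1.1 m, then turn left 62°, forward 7.1 m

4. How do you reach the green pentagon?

turn right 134°, forward 2.2 m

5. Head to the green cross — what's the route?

turn left 115°, forward 2.3 m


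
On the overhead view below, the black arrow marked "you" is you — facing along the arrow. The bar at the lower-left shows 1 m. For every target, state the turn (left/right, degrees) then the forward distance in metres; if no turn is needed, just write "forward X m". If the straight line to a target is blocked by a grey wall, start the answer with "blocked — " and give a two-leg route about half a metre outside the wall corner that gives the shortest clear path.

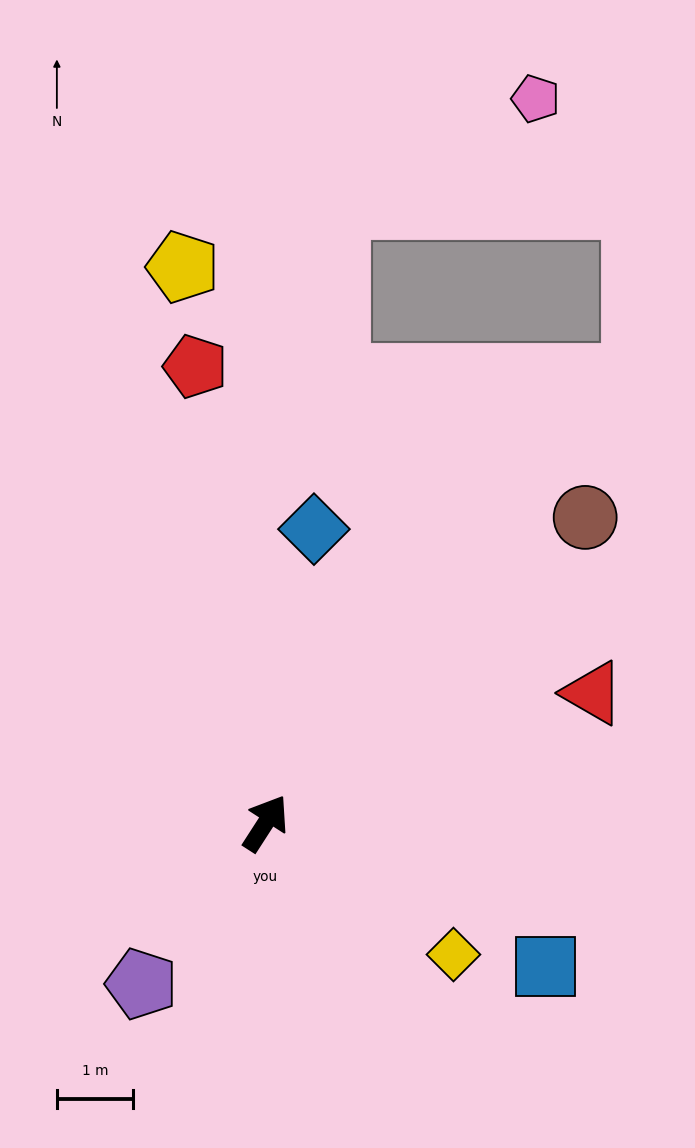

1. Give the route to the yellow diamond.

turn right 92°, forward 3.0 m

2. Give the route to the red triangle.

turn right 36°, forward 4.6 m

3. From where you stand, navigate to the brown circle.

turn right 13°, forward 5.8 m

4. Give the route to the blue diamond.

turn left 23°, forward 3.9 m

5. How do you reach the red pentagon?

turn left 42°, forward 6.0 m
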